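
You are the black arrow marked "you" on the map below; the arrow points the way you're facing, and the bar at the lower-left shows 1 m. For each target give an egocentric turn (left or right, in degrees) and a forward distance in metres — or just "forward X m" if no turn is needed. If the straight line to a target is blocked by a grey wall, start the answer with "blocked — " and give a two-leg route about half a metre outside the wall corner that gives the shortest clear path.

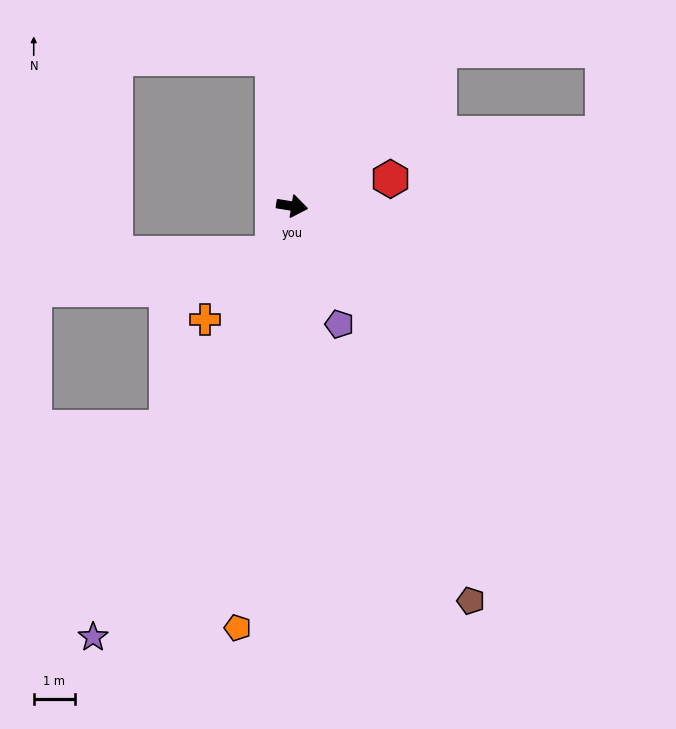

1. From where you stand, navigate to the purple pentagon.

turn right 59°, forward 3.1 m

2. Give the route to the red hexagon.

turn left 25°, forward 2.5 m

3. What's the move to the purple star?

turn right 106°, forward 11.6 m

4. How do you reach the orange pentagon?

turn right 88°, forward 10.4 m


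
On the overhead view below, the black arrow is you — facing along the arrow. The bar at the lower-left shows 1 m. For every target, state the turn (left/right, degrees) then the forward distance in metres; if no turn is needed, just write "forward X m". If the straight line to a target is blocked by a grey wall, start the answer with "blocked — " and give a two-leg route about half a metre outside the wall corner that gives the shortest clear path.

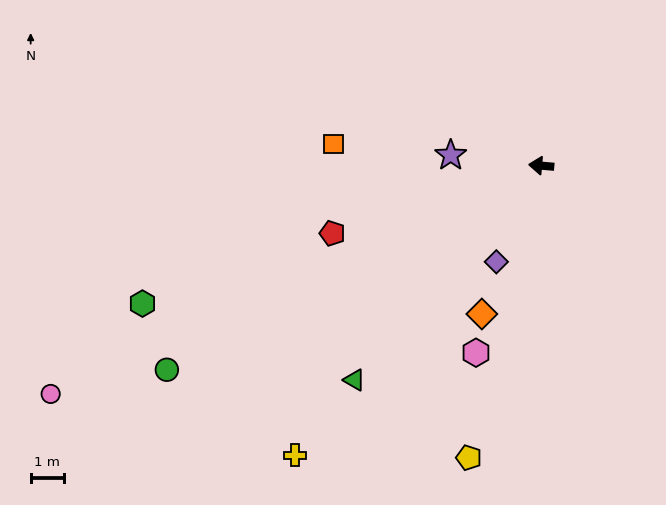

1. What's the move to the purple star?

forward 2.8 m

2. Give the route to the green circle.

turn left 34°, forward 12.9 m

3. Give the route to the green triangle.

turn left 54°, forward 8.6 m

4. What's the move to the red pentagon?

turn left 23°, forward 6.6 m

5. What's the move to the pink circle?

turn left 30°, forward 16.3 m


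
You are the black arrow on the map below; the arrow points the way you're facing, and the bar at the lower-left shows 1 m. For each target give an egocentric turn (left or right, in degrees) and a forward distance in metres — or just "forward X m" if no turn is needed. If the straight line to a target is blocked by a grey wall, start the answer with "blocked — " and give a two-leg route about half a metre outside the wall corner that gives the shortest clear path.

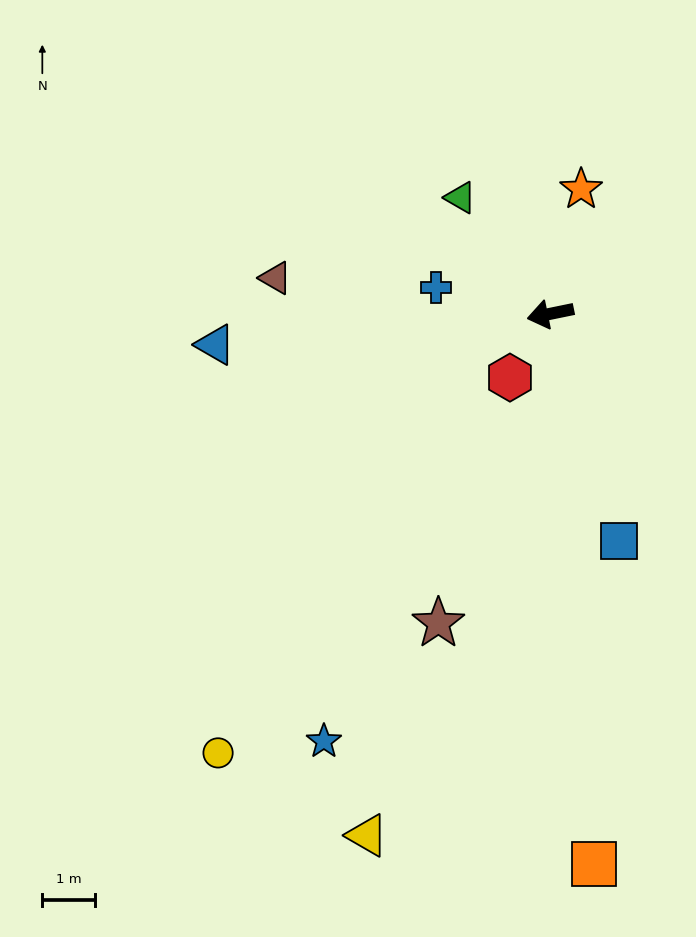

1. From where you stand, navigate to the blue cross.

turn right 25°, forward 2.2 m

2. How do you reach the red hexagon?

turn left 46°, forward 1.4 m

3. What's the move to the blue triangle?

turn right 6°, forward 6.4 m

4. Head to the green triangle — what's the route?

turn right 64°, forward 2.8 m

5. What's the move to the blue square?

turn left 95°, forward 4.5 m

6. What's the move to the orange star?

turn right 115°, forward 2.4 m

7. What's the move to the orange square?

turn left 83°, forward 10.4 m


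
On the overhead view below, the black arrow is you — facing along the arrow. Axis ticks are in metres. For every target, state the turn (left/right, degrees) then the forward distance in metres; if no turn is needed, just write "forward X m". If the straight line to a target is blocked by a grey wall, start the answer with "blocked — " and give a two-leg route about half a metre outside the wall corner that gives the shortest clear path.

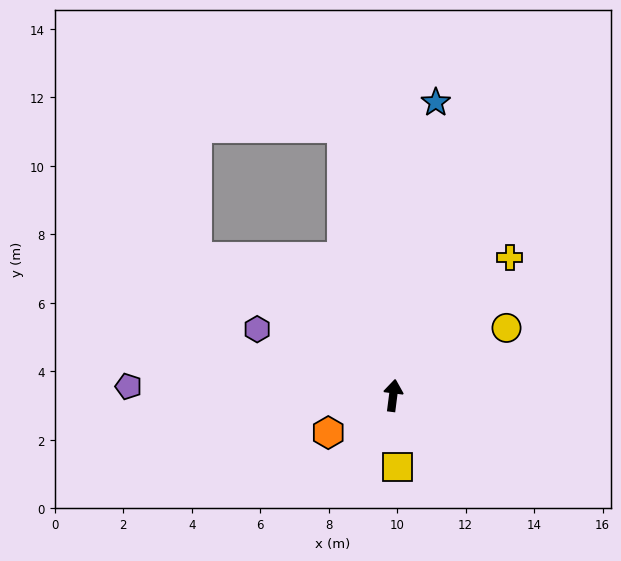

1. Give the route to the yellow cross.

turn right 33°, forward 5.3 m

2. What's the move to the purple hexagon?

turn left 71°, forward 4.4 m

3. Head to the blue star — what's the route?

forward 8.7 m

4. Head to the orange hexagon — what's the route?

turn left 127°, forward 2.2 m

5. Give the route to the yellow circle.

turn right 52°, forward 3.9 m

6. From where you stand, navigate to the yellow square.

turn right 169°, forward 2.1 m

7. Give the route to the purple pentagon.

turn left 95°, forward 7.7 m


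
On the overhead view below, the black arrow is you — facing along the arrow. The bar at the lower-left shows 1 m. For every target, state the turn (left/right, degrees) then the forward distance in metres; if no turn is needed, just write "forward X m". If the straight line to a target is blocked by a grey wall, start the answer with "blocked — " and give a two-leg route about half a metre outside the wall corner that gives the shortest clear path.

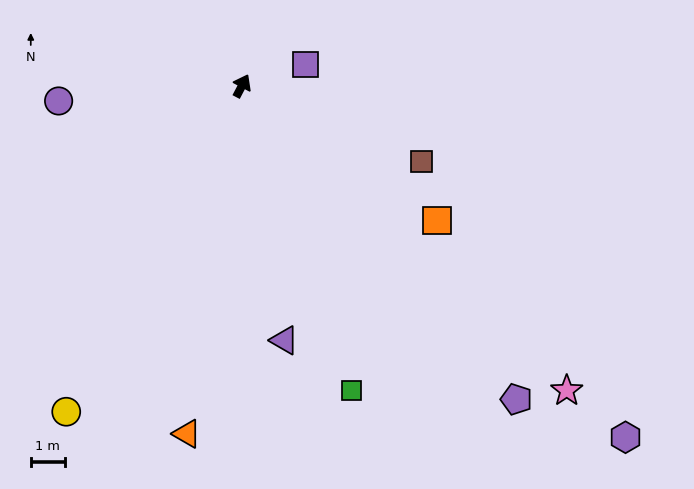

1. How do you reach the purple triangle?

turn right 143°, forward 7.6 m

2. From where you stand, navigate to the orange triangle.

turn right 161°, forward 10.3 m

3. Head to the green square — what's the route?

turn right 132°, forward 9.5 m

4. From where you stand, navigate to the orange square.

turn right 97°, forward 6.9 m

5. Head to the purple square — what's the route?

turn right 44°, forward 2.0 m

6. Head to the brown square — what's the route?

turn right 85°, forward 5.7 m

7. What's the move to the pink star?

turn right 105°, forward 13.1 m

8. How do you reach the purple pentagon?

turn right 111°, forward 12.2 m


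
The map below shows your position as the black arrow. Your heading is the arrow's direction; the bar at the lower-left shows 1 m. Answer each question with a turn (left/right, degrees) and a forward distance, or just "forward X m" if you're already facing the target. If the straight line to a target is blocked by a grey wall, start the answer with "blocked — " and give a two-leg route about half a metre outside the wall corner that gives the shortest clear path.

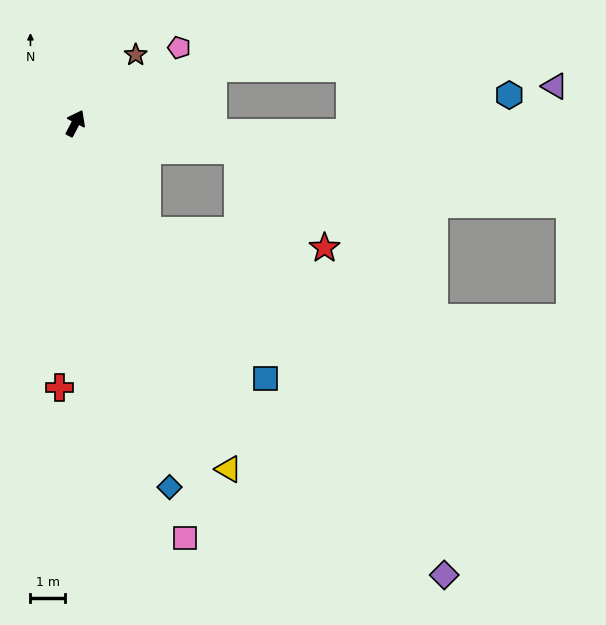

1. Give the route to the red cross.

turn right 156°, forward 7.7 m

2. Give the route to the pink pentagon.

turn right 26°, forward 3.8 m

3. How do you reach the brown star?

turn right 14°, forward 2.7 m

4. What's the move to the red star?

blocked — turn right 72°, forward 4.8 m, then turn right 39°, forward 3.8 m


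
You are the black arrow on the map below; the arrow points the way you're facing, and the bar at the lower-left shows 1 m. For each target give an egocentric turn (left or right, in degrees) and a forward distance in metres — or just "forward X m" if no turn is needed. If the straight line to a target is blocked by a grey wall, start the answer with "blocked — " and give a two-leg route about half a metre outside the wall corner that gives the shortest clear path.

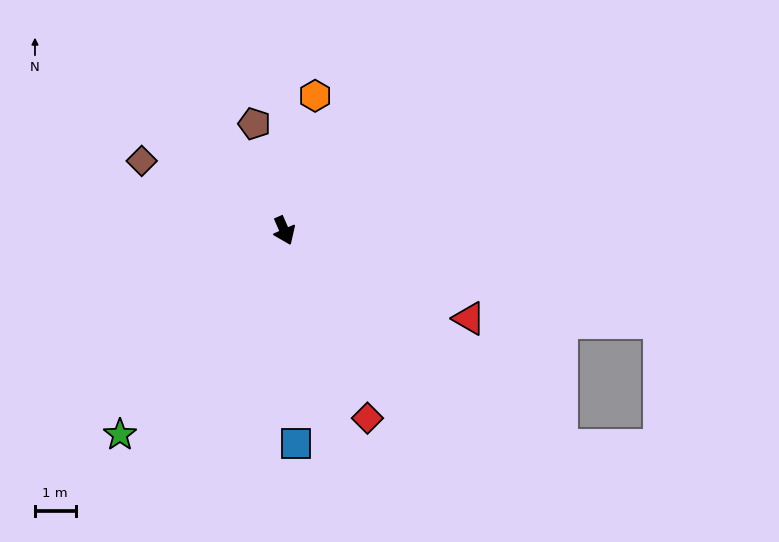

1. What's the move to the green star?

turn right 62°, forward 6.5 m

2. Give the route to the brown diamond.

turn right 140°, forward 3.9 m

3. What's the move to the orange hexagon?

turn left 144°, forward 3.4 m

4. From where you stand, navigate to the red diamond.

forward 5.1 m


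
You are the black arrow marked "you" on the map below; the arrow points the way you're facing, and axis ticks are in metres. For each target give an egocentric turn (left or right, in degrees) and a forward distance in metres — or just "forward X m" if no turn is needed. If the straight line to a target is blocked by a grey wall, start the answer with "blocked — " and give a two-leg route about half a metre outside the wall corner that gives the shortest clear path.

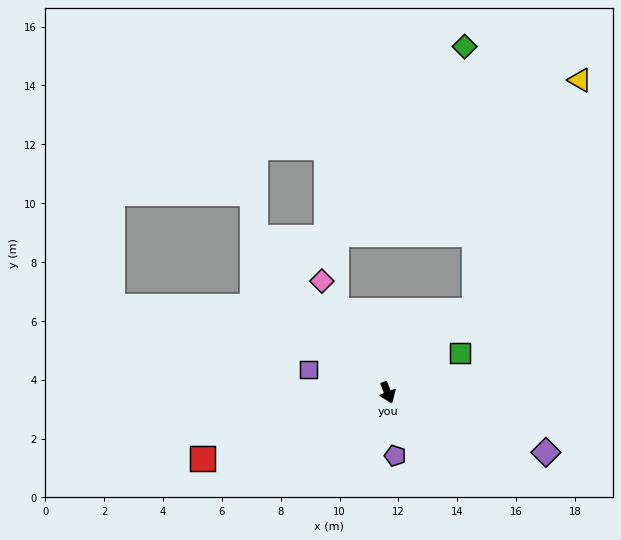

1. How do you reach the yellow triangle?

blocked — turn left 112°, forward 4.1 m, then turn left 22°, forward 8.6 m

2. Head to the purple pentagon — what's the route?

turn right 15°, forward 2.2 m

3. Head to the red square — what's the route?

turn right 92°, forward 6.7 m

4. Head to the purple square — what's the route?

turn right 128°, forward 2.8 m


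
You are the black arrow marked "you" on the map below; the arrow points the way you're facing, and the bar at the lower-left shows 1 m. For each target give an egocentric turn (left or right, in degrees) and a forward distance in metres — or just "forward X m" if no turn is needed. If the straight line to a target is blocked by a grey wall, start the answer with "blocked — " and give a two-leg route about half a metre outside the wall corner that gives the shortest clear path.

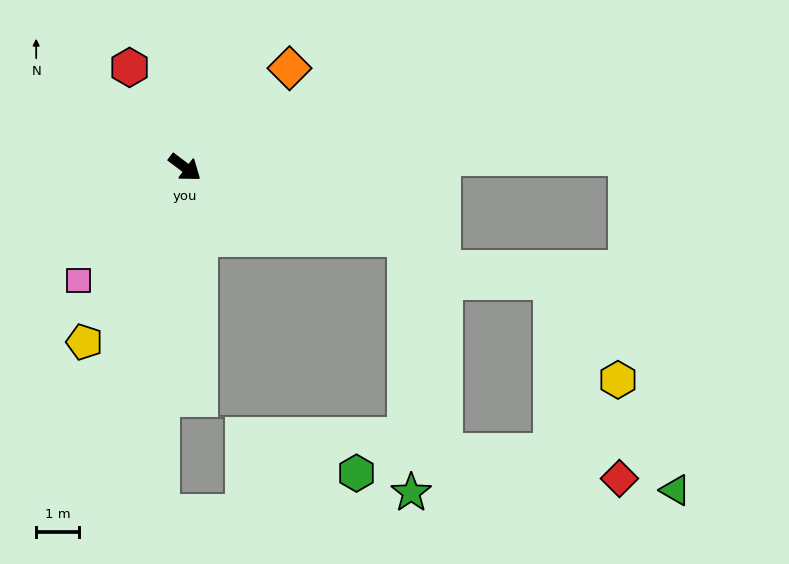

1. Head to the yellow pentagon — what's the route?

turn right 83°, forward 4.7 m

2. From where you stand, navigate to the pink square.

turn right 96°, forward 3.6 m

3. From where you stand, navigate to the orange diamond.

turn left 81°, forward 3.4 m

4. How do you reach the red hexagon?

turn left 156°, forward 2.7 m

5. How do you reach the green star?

blocked — turn left 19°, forward 5.4 m, then turn right 71°, forward 5.9 m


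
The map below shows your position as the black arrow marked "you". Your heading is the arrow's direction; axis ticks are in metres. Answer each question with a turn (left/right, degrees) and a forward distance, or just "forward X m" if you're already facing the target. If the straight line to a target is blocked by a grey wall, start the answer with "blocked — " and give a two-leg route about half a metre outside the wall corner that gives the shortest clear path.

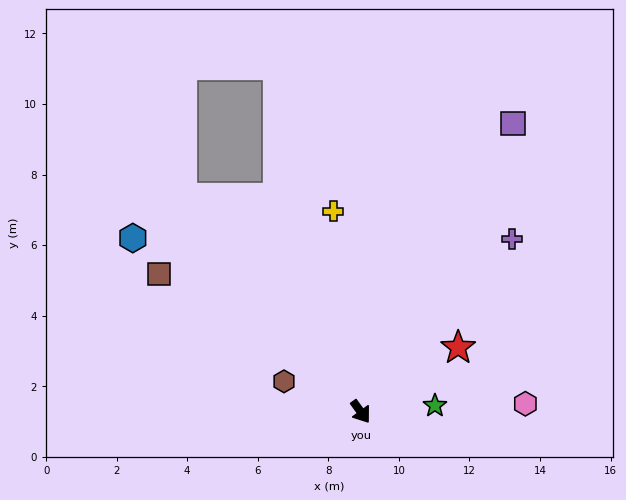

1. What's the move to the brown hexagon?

turn right 147°, forward 2.3 m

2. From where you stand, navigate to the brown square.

turn right 160°, forward 6.9 m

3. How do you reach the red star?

turn left 88°, forward 3.3 m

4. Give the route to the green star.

turn left 59°, forward 2.1 m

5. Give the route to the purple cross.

turn left 103°, forward 6.5 m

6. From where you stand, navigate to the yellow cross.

turn left 152°, forward 5.7 m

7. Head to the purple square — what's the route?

turn left 116°, forward 9.2 m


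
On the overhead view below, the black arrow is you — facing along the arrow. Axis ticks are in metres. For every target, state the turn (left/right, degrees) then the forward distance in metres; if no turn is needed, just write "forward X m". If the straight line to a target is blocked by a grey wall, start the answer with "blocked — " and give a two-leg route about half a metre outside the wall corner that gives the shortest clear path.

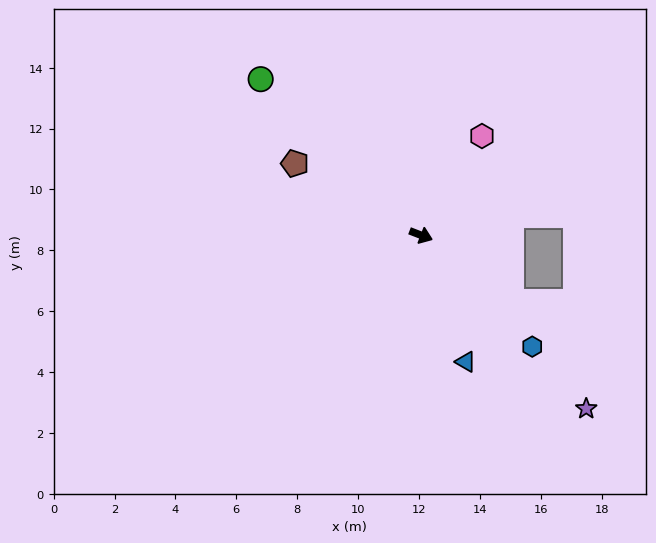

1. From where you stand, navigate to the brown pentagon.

turn left 172°, forward 4.8 m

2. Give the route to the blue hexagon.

turn right 24°, forward 5.2 m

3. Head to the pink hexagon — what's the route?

turn left 80°, forward 3.8 m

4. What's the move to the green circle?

turn left 157°, forward 7.4 m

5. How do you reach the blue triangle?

turn right 49°, forward 4.4 m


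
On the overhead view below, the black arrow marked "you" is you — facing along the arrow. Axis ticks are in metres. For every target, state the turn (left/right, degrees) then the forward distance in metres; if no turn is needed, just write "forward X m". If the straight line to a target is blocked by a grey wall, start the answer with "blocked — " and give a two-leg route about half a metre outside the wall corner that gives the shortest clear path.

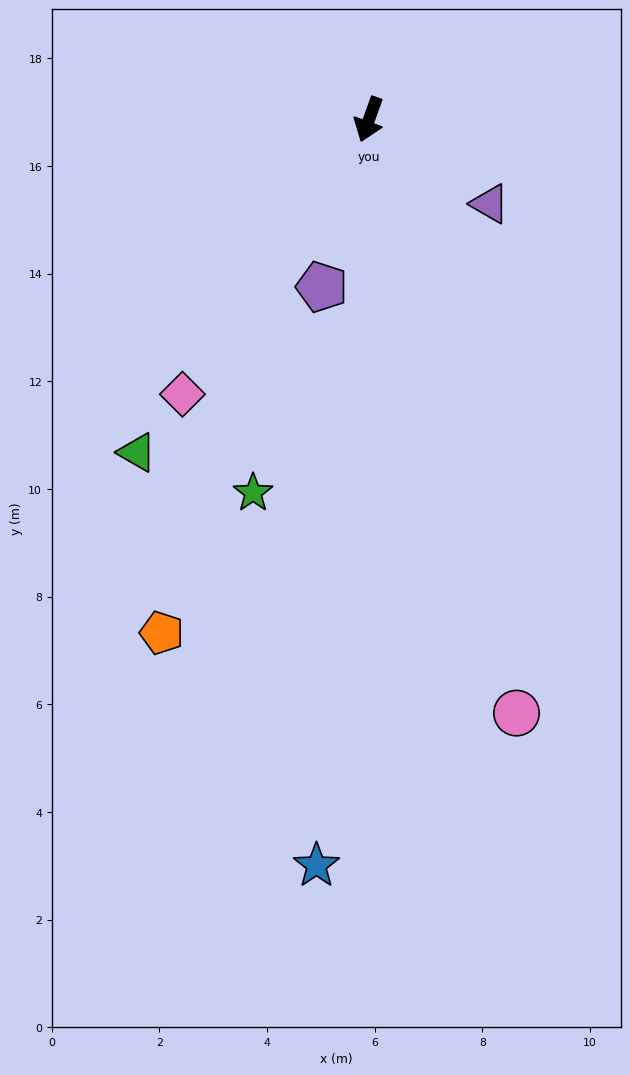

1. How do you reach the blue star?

turn left 16°, forward 13.9 m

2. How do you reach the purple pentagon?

turn left 4°, forward 3.2 m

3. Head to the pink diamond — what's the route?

turn right 14°, forward 6.2 m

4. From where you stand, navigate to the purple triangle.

turn left 75°, forward 2.7 m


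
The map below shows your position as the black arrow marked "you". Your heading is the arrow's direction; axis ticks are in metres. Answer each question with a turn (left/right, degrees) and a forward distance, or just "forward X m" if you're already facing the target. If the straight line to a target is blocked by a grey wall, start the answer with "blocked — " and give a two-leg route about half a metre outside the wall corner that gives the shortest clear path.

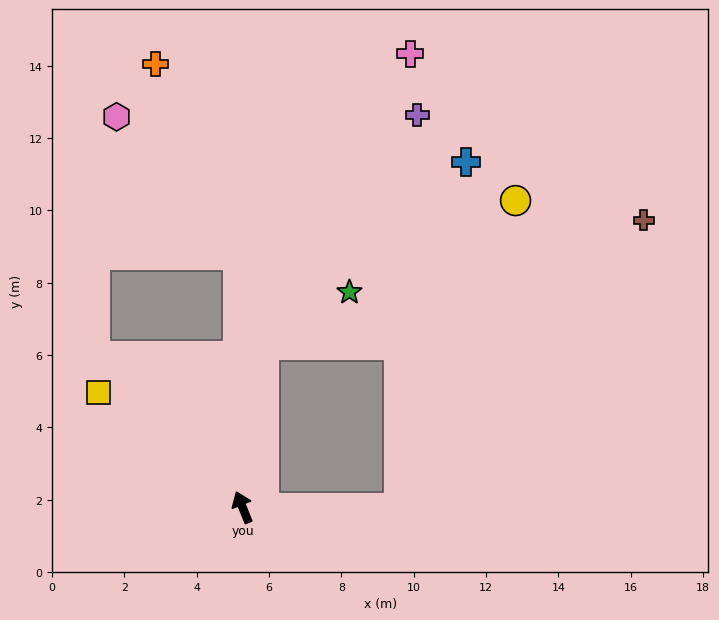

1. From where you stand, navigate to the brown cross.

blocked — turn right 112°, forward 4.3 m, then turn left 50°, forward 10.4 m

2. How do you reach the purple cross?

blocked — turn right 29°, forward 4.5 m, then turn right 27°, forward 7.6 m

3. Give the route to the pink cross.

blocked — turn right 29°, forward 4.5 m, then turn right 20°, forward 9.0 m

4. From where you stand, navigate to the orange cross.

blocked — turn right 21°, forward 7.0 m, then turn left 22°, forward 5.7 m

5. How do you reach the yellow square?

turn left 30°, forward 5.1 m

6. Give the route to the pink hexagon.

blocked — turn right 21°, forward 7.0 m, then turn left 40°, forward 5.1 m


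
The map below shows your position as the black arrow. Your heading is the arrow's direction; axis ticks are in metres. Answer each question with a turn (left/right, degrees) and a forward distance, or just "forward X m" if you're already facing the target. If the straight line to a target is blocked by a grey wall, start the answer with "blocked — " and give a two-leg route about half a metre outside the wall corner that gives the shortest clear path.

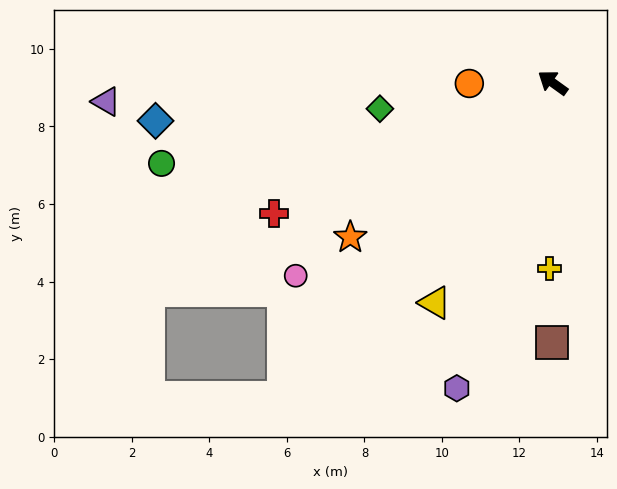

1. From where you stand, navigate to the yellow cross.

turn left 125°, forward 4.8 m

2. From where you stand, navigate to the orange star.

turn left 73°, forward 6.6 m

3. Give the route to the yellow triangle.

turn left 98°, forward 6.4 m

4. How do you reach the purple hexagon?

turn left 108°, forward 8.3 m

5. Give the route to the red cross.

turn left 61°, forward 7.9 m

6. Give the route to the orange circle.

turn left 36°, forward 2.2 m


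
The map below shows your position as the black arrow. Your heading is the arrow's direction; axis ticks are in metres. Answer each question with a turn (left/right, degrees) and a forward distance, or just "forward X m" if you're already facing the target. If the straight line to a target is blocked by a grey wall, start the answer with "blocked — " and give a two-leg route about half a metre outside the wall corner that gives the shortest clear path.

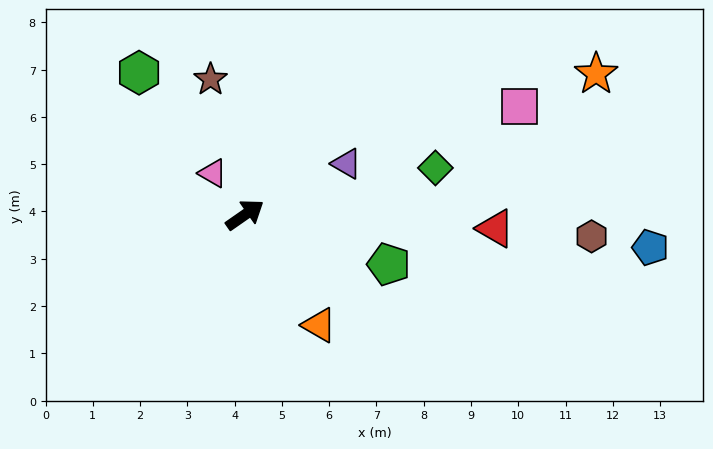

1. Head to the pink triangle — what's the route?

turn left 93°, forward 1.1 m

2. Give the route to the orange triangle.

turn right 91°, forward 2.8 m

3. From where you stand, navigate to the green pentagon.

turn right 54°, forward 3.2 m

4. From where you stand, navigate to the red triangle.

turn right 38°, forward 5.3 m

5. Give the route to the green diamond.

turn right 21°, forward 4.1 m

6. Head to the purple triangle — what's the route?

turn right 8°, forward 2.4 m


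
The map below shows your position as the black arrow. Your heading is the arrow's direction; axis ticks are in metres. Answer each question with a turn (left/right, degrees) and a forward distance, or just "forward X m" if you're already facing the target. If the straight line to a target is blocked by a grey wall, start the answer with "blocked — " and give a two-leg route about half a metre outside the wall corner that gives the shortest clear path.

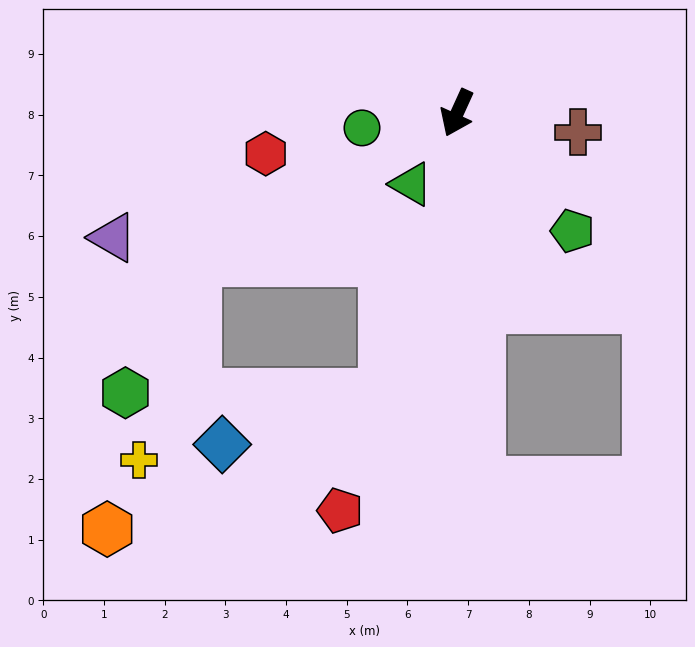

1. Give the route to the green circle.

turn right 57°, forward 1.6 m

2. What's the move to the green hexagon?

blocked — turn right 36°, forward 4.9 m, then turn left 32°, forward 2.5 m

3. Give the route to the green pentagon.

turn left 69°, forward 2.7 m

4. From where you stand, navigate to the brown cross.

turn left 105°, forward 2.0 m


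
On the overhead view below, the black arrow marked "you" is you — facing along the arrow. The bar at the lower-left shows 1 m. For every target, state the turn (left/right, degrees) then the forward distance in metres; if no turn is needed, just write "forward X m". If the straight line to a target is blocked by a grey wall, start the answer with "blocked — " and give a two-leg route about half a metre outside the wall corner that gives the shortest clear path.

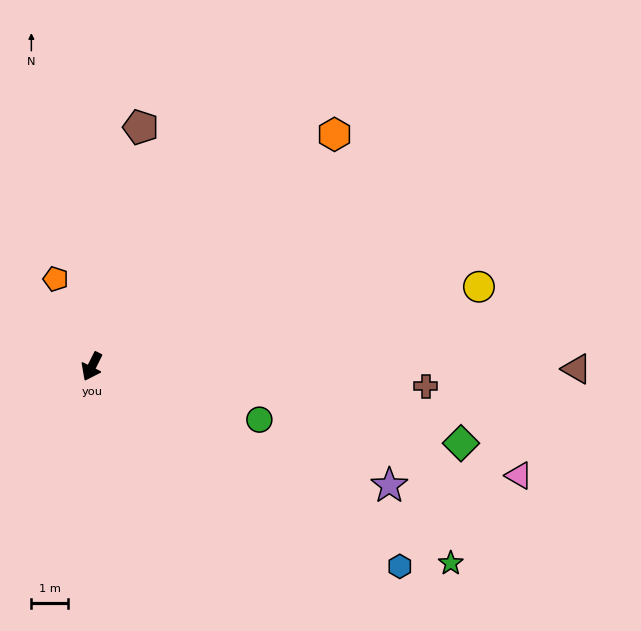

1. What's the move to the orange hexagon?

turn left 160°, forward 9.1 m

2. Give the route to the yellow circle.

turn left 128°, forward 10.7 m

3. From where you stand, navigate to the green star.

turn left 88°, forward 11.0 m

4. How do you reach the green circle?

turn left 99°, forward 4.7 m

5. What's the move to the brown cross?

turn left 113°, forward 9.0 m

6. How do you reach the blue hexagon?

turn left 84°, forward 9.9 m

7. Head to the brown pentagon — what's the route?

turn right 165°, forward 6.6 m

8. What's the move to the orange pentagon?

turn right 131°, forward 2.6 m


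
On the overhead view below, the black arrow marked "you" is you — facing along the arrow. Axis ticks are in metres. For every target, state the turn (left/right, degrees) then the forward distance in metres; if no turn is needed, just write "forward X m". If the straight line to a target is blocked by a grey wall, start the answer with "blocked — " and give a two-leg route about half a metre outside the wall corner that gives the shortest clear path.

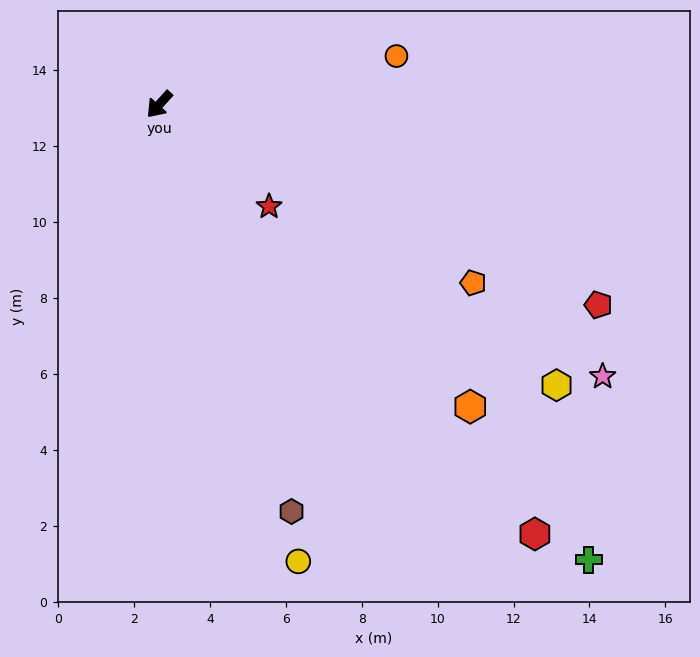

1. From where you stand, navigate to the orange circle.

turn left 144°, forward 6.4 m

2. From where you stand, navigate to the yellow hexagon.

turn left 97°, forward 12.8 m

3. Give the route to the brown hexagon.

turn left 60°, forward 11.3 m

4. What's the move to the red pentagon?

turn left 108°, forward 12.7 m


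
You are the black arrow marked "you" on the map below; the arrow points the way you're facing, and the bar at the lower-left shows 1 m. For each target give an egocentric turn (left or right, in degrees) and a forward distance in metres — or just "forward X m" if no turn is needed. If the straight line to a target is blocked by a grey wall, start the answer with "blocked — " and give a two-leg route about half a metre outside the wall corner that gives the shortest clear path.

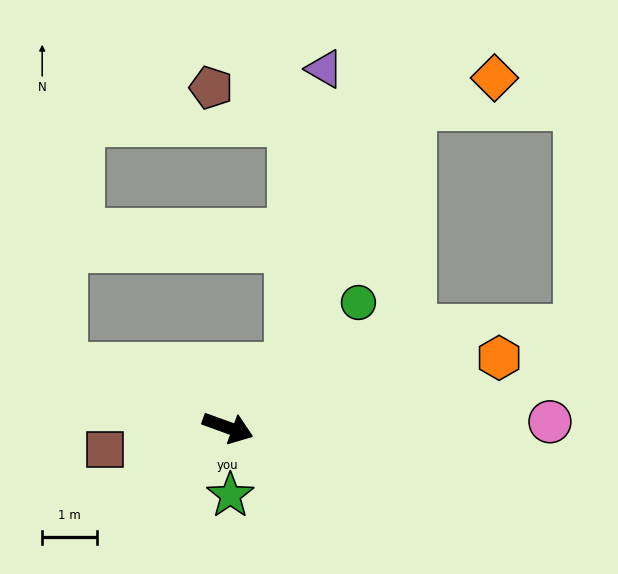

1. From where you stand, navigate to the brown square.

turn right 150°, forward 2.3 m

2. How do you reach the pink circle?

turn left 21°, forward 5.9 m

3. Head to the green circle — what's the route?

turn left 64°, forward 3.3 m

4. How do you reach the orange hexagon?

turn left 34°, forward 5.1 m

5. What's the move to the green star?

turn right 68°, forward 1.2 m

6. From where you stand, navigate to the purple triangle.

blocked — turn left 66°, forward 1.6 m, then turn left 37°, forward 5.5 m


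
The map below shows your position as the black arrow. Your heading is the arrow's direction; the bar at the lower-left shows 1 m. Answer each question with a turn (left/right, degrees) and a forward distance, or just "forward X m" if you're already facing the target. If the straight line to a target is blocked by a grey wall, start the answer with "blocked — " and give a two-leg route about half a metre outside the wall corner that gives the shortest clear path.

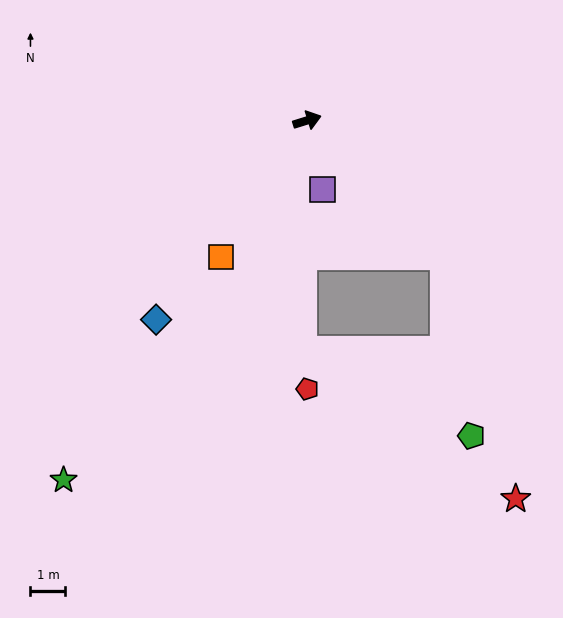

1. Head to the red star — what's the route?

blocked — turn right 62°, forward 5.5 m, then turn right 29°, forward 7.2 m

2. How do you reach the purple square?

turn right 94°, forward 2.0 m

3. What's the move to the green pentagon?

blocked — turn right 62°, forward 5.5 m, then turn right 37°, forward 5.2 m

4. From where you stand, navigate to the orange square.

turn right 139°, forward 4.6 m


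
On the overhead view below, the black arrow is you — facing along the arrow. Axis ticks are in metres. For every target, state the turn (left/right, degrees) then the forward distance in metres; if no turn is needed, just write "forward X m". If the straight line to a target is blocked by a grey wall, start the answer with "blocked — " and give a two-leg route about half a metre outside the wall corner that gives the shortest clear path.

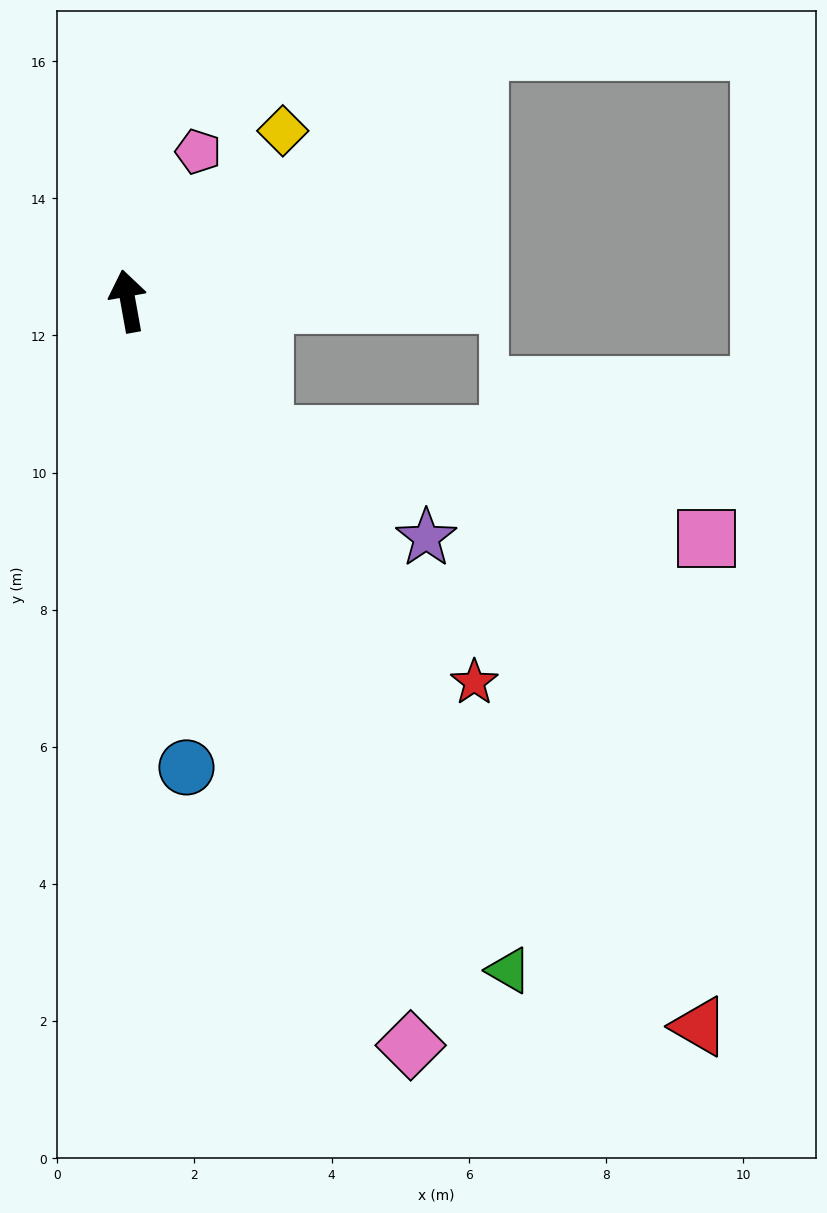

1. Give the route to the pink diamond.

turn right 169°, forward 11.6 m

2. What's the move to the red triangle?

turn right 152°, forward 13.5 m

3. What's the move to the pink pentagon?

turn right 35°, forward 2.4 m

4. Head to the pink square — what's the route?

blocked — turn right 145°, forward 2.8 m, then turn left 32°, forward 6.6 m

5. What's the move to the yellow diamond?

turn right 52°, forward 3.4 m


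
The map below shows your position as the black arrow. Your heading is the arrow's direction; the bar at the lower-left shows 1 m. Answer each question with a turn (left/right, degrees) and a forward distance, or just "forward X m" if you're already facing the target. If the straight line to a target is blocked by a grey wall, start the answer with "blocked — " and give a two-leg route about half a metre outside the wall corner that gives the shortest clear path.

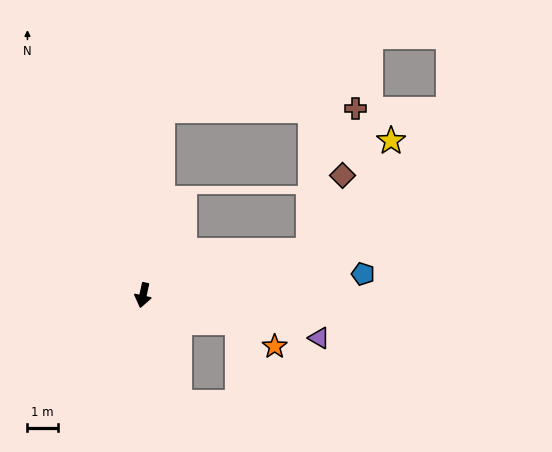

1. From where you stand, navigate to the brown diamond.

blocked — turn left 117°, forward 5.7 m, then turn left 51°, forward 2.7 m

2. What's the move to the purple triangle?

turn left 89°, forward 6.0 m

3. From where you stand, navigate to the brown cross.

blocked — turn right 174°, forward 6.2 m, then turn right 83°, forward 6.3 m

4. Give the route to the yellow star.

blocked — turn left 117°, forward 5.7 m, then turn left 39°, forward 4.5 m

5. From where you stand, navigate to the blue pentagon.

turn left 108°, forward 7.3 m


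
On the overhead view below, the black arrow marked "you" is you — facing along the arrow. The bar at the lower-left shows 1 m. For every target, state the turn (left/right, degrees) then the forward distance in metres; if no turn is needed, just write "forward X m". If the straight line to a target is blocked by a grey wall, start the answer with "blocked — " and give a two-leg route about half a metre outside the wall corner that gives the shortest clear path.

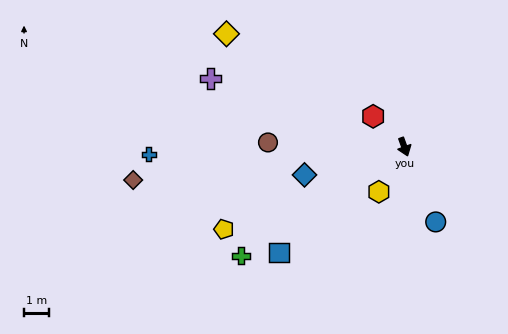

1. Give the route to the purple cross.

turn right 129°, forward 8.1 m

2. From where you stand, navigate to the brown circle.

turn right 112°, forward 5.4 m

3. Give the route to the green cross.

turn right 76°, forward 7.7 m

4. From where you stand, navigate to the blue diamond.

turn right 94°, forward 4.1 m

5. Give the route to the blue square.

turn right 70°, forward 6.5 m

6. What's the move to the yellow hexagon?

turn right 49°, forward 2.0 m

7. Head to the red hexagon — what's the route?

turn right 154°, forward 1.7 m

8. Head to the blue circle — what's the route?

turn left 3°, forward 3.2 m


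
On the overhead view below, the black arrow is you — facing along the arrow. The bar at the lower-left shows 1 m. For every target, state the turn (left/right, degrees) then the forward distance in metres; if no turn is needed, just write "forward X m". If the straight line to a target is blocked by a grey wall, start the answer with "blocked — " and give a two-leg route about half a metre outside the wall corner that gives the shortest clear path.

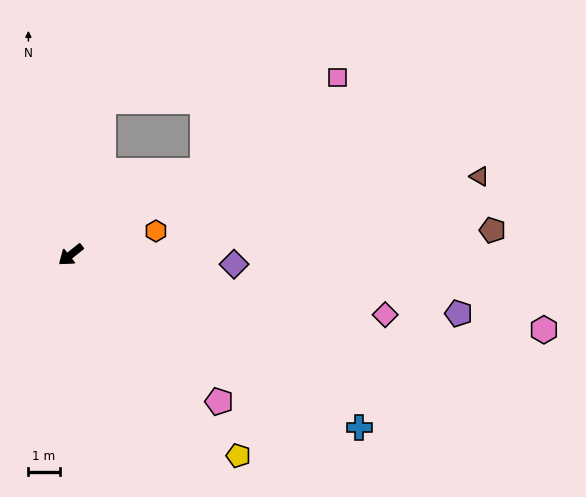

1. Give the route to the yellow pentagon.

turn left 91°, forward 8.3 m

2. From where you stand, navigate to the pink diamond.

turn left 131°, forward 10.2 m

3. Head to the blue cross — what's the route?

turn left 110°, forward 10.7 m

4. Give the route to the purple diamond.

turn left 138°, forward 5.2 m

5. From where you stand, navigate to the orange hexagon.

turn left 157°, forward 2.8 m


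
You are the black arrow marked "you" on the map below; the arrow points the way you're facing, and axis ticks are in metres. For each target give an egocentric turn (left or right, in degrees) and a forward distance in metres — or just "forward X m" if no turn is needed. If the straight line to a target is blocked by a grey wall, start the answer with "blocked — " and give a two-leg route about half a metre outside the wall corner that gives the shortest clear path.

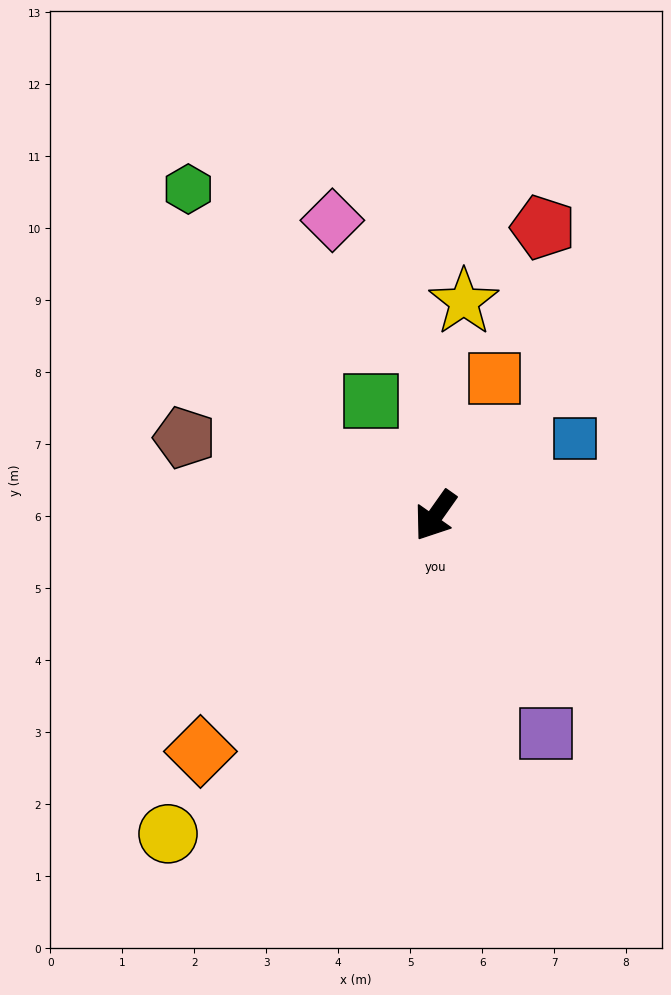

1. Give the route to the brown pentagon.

turn right 72°, forward 3.6 m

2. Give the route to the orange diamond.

turn right 10°, forward 4.6 m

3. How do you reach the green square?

turn right 115°, forward 1.8 m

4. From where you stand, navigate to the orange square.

turn right 168°, forward 2.1 m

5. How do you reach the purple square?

turn left 62°, forward 3.4 m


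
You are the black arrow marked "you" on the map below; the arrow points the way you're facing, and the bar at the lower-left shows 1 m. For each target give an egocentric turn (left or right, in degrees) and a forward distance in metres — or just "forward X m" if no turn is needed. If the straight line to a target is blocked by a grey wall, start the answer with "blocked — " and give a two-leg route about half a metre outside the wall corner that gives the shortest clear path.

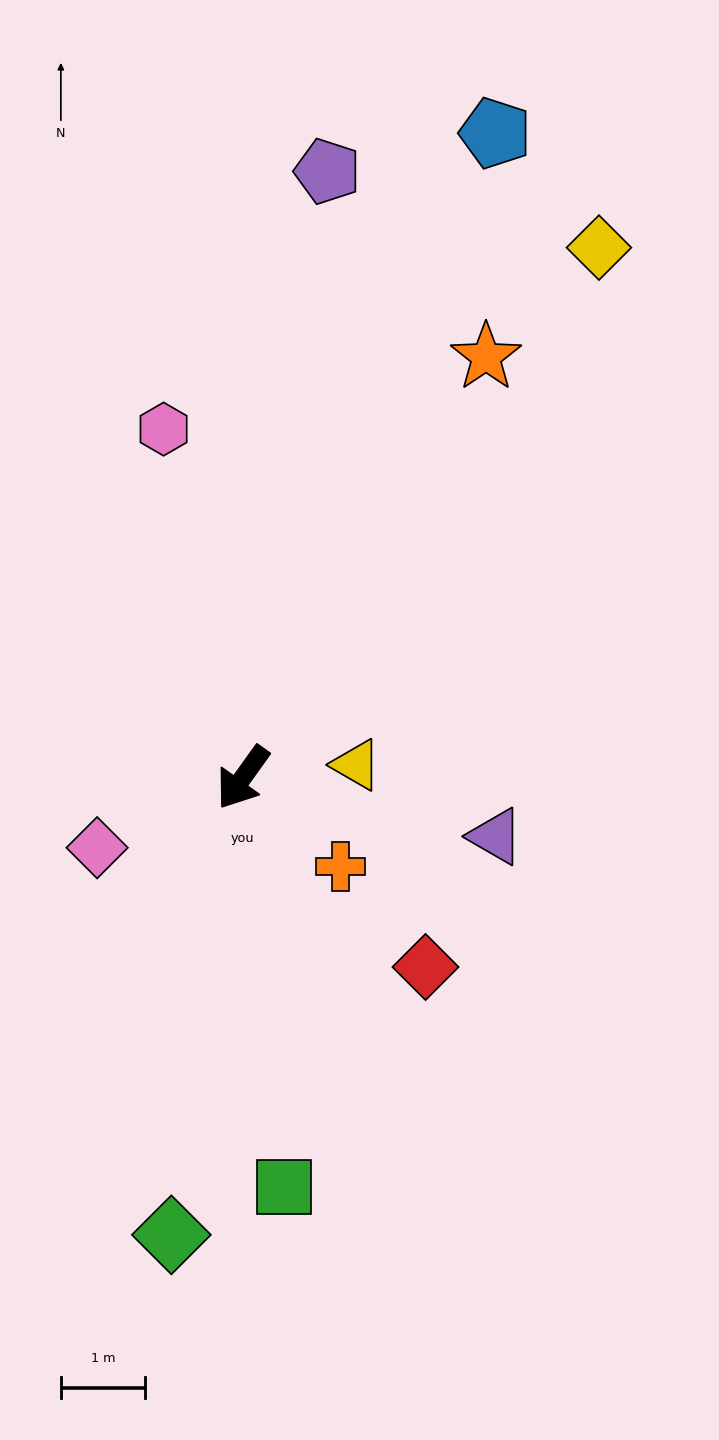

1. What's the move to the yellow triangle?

turn left 132°, forward 1.4 m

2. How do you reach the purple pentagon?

turn right 152°, forward 7.2 m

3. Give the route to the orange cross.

turn left 83°, forward 1.6 m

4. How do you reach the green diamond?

turn left 27°, forward 5.5 m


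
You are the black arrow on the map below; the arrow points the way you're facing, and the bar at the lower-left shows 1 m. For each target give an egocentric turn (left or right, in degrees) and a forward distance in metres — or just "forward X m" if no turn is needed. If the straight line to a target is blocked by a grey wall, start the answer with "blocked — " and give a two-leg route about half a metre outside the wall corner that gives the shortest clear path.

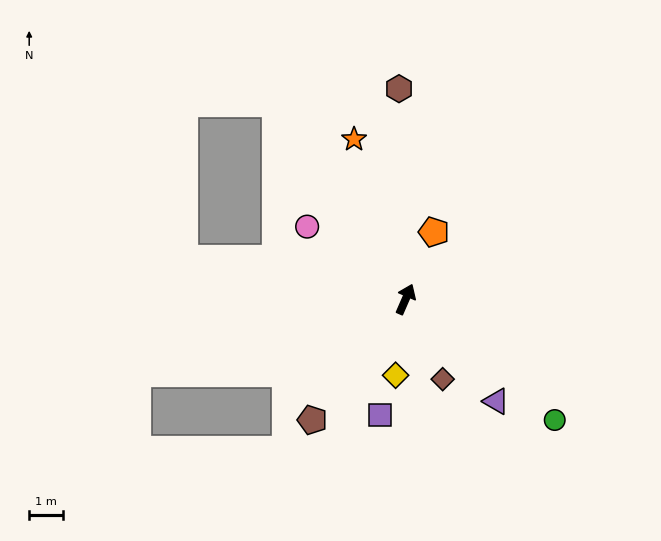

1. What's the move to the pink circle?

turn left 77°, forward 3.6 m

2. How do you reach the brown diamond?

turn right 132°, forward 2.6 m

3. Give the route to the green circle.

turn right 106°, forward 5.7 m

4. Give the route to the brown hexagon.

turn left 25°, forward 6.3 m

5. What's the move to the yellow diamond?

turn right 164°, forward 2.3 m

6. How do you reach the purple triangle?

turn right 115°, forward 4.1 m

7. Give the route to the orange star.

turn left 41°, forward 5.0 m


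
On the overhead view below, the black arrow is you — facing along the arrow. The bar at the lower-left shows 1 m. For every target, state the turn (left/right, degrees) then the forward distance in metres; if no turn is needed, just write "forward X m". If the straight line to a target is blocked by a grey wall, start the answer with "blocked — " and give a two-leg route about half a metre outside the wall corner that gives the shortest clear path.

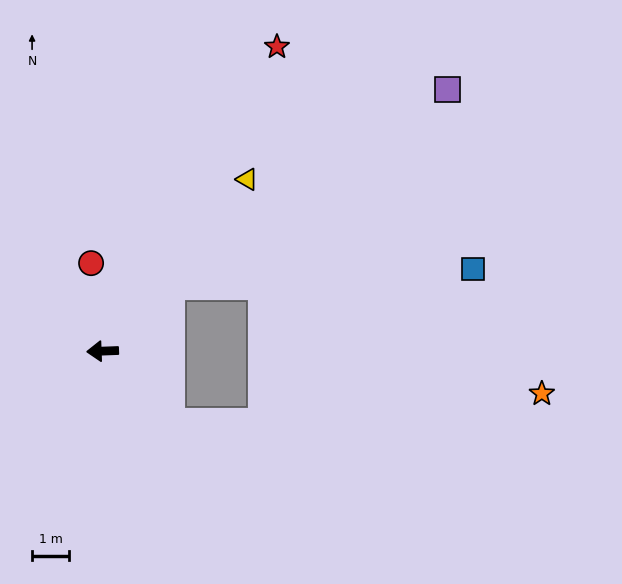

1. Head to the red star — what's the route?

turn right 122°, forward 9.5 m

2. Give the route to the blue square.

blocked — turn right 137°, forward 2.6 m, then turn right 42°, forward 8.2 m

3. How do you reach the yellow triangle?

turn right 132°, forward 6.1 m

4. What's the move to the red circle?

turn right 85°, forward 2.4 m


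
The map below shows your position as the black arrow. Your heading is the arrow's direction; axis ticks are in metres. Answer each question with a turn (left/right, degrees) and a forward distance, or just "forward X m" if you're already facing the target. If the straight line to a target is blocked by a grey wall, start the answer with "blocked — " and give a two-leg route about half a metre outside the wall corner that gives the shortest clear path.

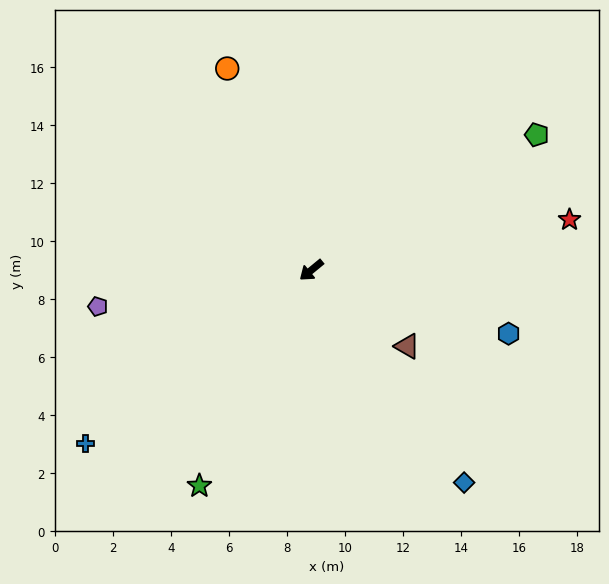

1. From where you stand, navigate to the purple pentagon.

turn right 30°, forward 7.5 m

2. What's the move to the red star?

turn left 152°, forward 9.1 m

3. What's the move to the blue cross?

forward 9.8 m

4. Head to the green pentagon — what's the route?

turn left 172°, forward 9.1 m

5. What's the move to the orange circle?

turn right 107°, forward 7.5 m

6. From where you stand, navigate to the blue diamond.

turn left 86°, forward 9.0 m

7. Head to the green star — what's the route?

turn left 23°, forward 8.4 m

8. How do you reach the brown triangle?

turn left 102°, forward 4.2 m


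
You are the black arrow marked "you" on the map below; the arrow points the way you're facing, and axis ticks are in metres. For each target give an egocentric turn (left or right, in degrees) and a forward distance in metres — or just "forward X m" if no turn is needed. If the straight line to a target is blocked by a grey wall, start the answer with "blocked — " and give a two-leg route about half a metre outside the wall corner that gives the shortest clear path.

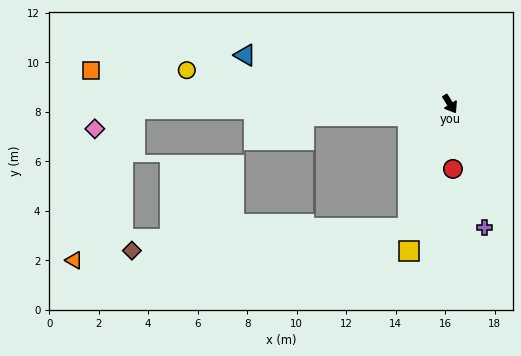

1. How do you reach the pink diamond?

blocked — turn right 121°, forward 12.7 m, then turn left 25°, forward 1.8 m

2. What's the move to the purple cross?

turn right 16°, forward 5.2 m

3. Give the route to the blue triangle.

turn right 136°, forward 8.5 m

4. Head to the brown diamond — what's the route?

blocked — turn right 51°, forward 5.3 m, then turn right 67°, forward 11.2 m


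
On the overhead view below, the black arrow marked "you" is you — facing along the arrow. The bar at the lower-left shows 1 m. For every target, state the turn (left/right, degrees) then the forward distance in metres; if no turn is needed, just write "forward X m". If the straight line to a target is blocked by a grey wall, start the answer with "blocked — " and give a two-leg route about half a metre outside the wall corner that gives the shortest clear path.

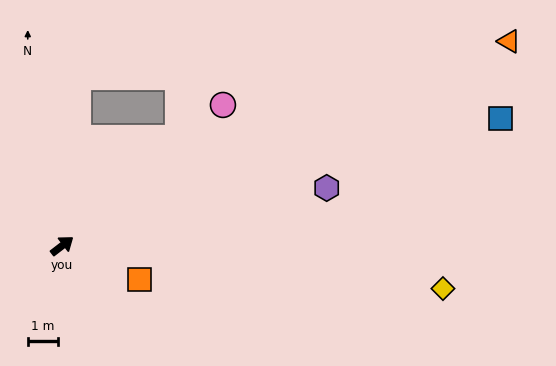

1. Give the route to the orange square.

turn right 61°, forward 2.8 m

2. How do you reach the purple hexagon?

turn right 25°, forward 9.0 m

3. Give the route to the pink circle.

turn left 4°, forward 7.1 m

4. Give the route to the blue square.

turn right 21°, forward 15.2 m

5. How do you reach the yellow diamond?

turn right 44°, forward 12.7 m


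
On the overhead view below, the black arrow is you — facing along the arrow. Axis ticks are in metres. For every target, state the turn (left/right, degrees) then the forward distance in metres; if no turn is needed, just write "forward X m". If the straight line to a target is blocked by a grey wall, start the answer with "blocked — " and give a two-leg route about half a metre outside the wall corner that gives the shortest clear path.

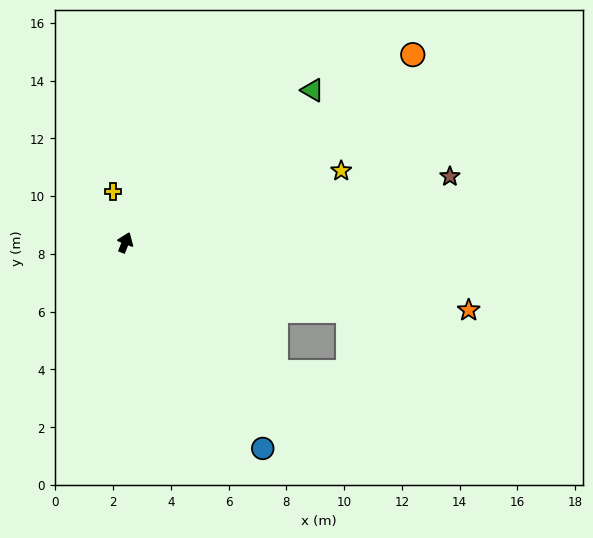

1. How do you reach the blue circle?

turn right 125°, forward 8.6 m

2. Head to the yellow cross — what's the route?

turn left 35°, forward 1.8 m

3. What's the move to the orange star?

turn right 79°, forward 12.1 m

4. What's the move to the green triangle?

turn right 29°, forward 8.4 m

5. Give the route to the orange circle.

turn right 35°, forward 11.9 m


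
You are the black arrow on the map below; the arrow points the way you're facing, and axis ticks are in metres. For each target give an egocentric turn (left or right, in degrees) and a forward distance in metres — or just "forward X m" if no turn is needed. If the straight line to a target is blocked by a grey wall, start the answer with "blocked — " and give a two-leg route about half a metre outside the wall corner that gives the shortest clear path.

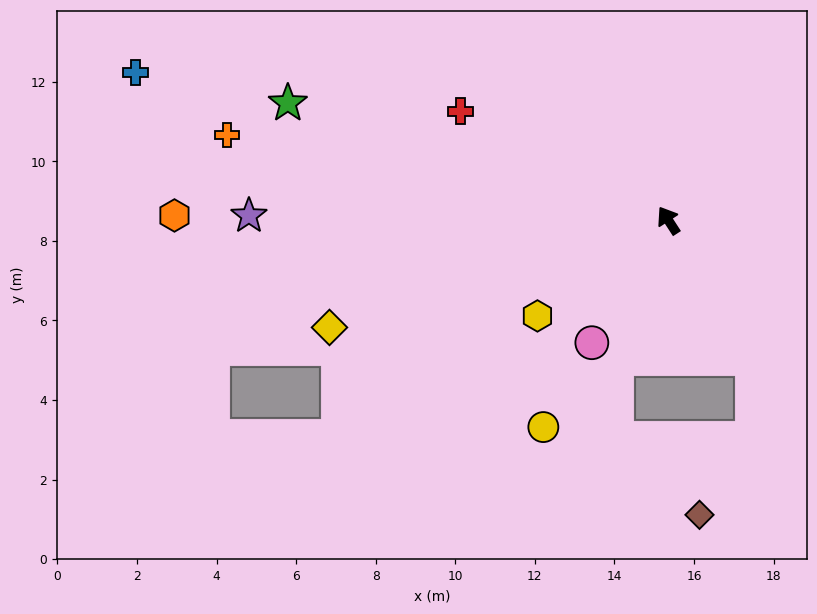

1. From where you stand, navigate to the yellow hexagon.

turn left 93°, forward 4.1 m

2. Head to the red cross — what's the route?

turn left 29°, forward 5.9 m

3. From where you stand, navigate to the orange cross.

turn left 46°, forward 11.3 m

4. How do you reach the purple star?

turn left 56°, forward 10.5 m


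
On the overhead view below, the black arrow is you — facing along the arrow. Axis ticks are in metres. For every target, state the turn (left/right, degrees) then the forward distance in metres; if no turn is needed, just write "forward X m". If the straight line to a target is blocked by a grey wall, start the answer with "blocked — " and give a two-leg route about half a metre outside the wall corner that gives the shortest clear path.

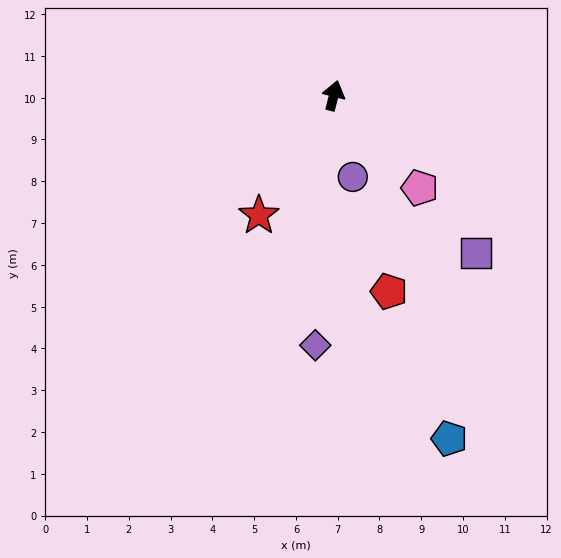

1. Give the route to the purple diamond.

turn right 170°, forward 6.0 m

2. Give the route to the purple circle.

turn right 153°, forward 2.0 m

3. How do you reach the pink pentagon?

turn right 123°, forward 3.0 m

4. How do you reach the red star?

turn left 162°, forward 3.4 m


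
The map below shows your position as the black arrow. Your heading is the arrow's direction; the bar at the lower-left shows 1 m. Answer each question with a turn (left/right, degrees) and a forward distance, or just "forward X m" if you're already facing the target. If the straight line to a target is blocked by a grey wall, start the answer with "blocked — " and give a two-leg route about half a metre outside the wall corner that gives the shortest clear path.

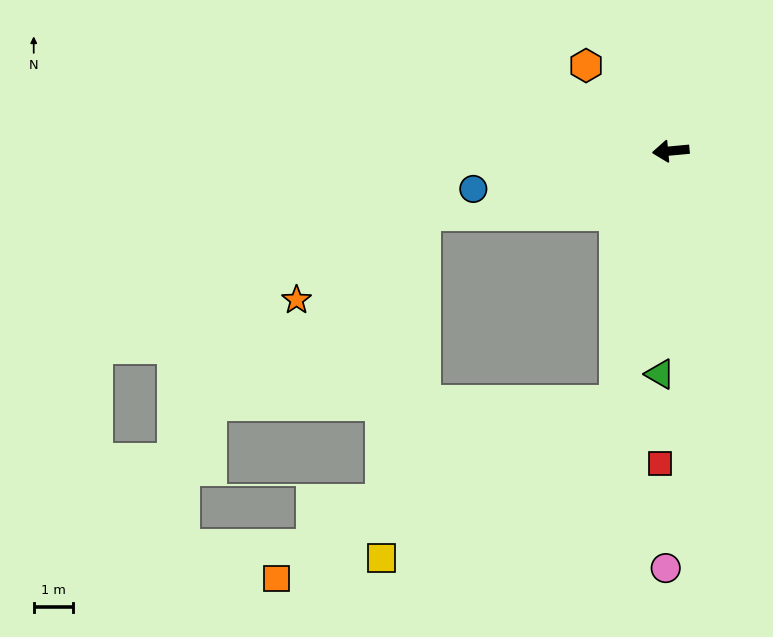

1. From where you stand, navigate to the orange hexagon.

turn right 51°, forward 3.1 m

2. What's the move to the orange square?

blocked — turn left 72°, forward 6.6 m, then turn right 50°, forward 9.8 m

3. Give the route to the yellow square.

blocked — turn left 72°, forward 6.6 m, then turn right 44°, forward 7.2 m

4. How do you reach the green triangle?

turn left 82°, forward 5.7 m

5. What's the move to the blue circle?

turn left 6°, forward 5.1 m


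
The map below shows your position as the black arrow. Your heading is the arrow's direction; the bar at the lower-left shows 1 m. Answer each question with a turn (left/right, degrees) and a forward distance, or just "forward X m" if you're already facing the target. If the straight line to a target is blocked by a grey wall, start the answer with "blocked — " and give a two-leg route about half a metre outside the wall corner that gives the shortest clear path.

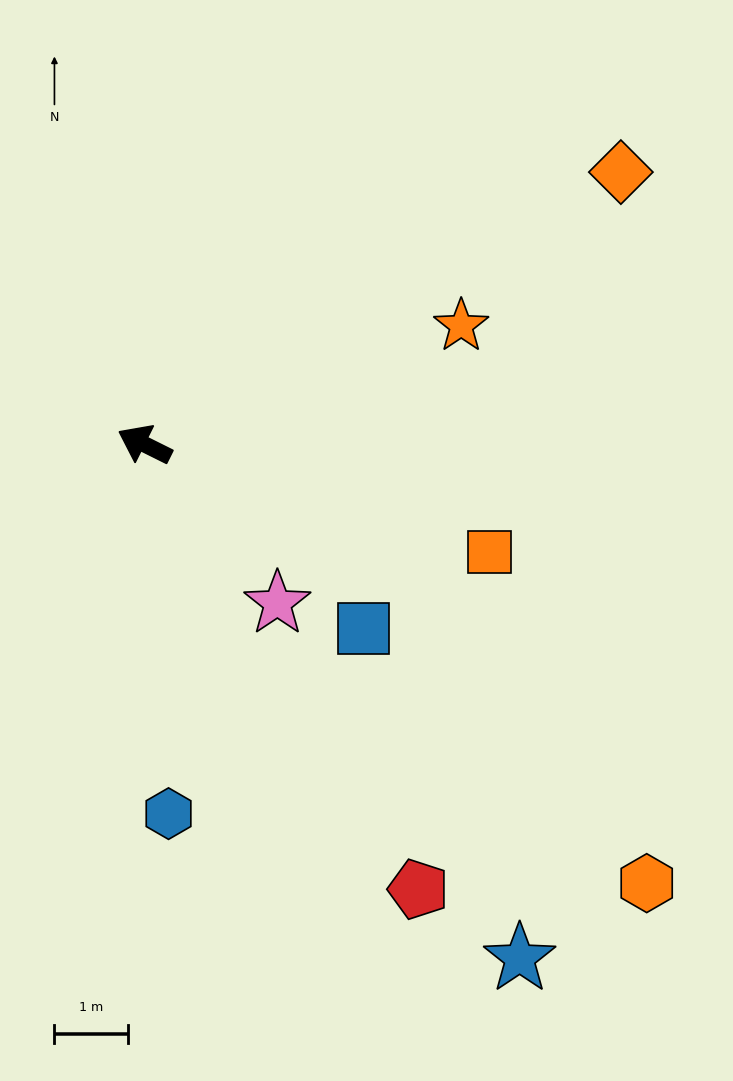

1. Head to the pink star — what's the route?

turn left 156°, forward 2.8 m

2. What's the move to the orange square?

turn right 171°, forward 4.9 m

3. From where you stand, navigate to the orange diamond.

turn right 124°, forward 7.4 m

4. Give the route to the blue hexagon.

turn left 120°, forward 5.0 m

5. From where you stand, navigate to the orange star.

turn right 133°, forward 4.6 m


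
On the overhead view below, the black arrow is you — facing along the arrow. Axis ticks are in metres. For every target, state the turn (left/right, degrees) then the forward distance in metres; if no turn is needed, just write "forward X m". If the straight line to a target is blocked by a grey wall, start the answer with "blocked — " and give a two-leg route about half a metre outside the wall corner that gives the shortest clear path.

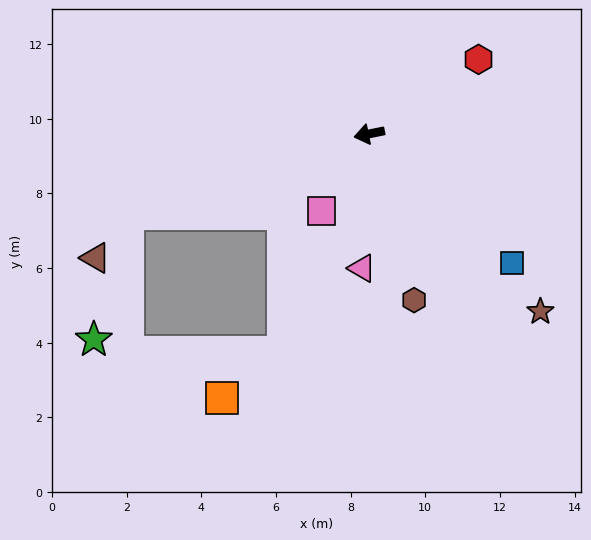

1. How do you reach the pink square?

turn left 47°, forward 2.4 m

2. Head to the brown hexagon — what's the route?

turn left 94°, forward 4.6 m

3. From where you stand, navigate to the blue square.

turn left 126°, forward 5.2 m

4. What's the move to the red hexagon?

turn right 157°, forward 3.5 m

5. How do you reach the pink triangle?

turn left 75°, forward 3.6 m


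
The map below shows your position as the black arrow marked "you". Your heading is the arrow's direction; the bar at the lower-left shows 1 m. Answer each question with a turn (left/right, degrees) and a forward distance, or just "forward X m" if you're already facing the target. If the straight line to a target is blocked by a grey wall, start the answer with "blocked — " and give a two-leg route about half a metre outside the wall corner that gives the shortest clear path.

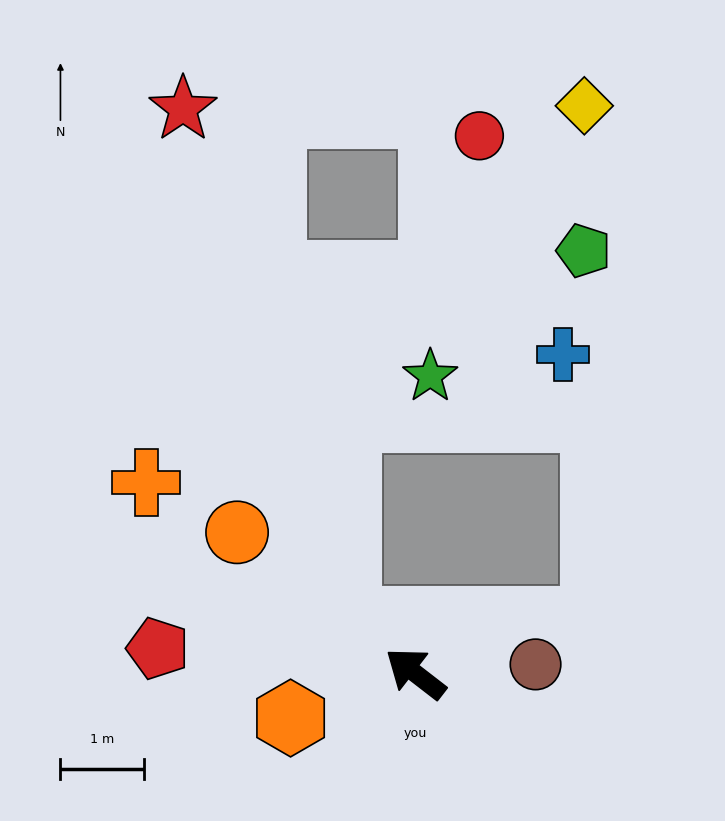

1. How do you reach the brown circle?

turn right 138°, forward 1.4 m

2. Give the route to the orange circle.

forward 2.7 m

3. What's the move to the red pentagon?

turn left 32°, forward 3.1 m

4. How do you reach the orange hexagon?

turn left 57°, forward 1.6 m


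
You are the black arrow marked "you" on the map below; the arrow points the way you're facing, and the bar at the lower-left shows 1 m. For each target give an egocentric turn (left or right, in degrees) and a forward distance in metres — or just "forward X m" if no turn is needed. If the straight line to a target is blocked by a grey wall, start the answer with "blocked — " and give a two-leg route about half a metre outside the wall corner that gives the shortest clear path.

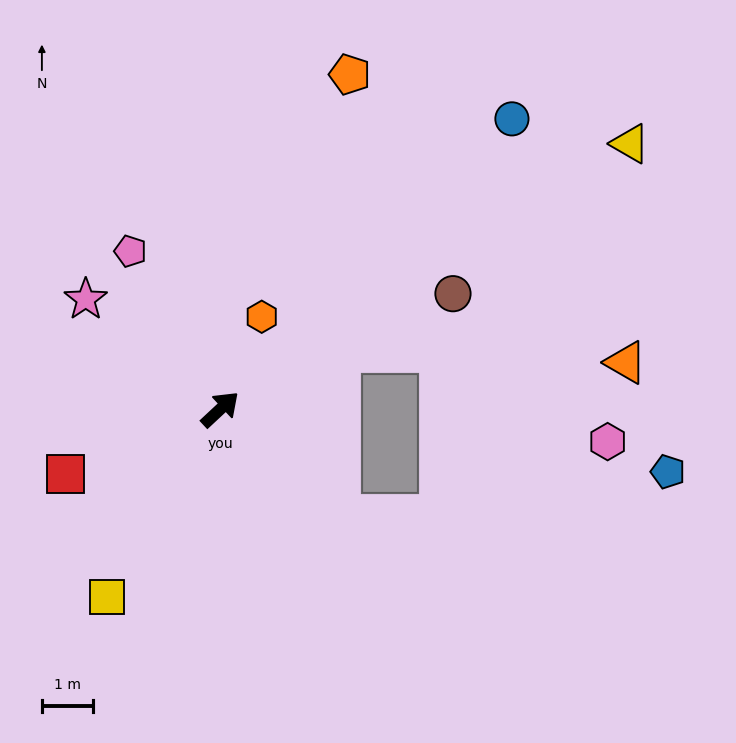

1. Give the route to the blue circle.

forward 8.0 m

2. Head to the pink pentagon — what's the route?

turn left 77°, forward 3.6 m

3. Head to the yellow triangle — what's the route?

turn right 10°, forward 9.5 m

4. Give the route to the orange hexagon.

turn left 23°, forward 2.0 m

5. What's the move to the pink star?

turn left 98°, forward 3.4 m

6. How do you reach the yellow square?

turn right 164°, forward 4.3 m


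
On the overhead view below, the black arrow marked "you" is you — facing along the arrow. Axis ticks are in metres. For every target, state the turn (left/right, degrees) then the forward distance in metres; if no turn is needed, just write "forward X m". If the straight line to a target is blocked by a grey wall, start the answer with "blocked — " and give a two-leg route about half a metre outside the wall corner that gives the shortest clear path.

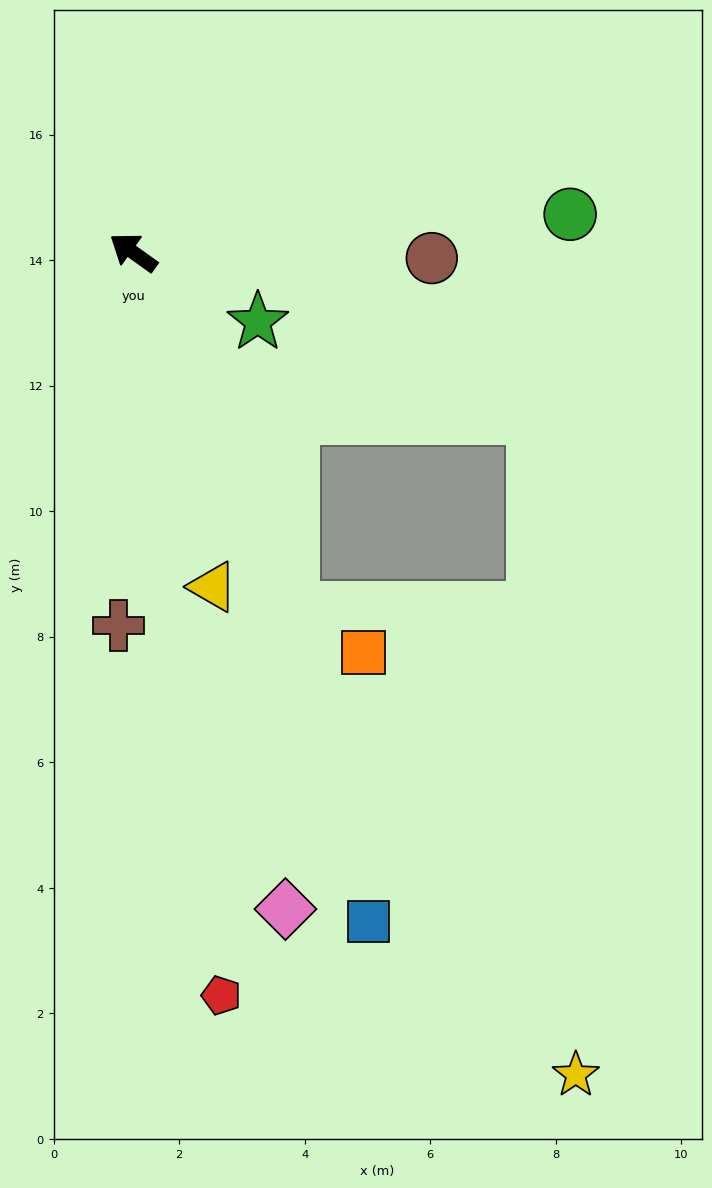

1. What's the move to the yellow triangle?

turn left 139°, forward 5.5 m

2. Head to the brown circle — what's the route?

turn right 145°, forward 4.8 m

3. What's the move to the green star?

turn right 174°, forward 2.3 m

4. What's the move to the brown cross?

turn left 123°, forward 5.9 m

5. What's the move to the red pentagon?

turn left 132°, forward 11.9 m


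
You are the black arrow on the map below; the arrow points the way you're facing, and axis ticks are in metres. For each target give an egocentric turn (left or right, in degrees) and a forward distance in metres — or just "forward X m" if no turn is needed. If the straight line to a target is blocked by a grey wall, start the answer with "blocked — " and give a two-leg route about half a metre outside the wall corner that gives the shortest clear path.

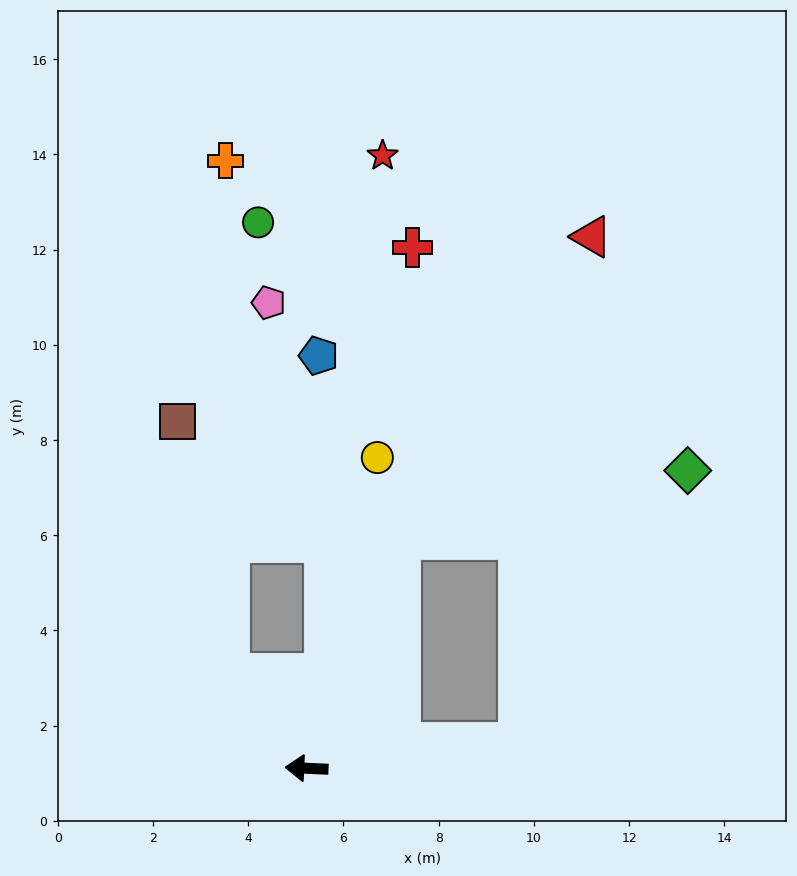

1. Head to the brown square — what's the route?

blocked — turn right 48°, forward 2.6 m, then turn right 28°, forward 5.4 m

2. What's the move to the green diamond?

blocked — turn right 170°, forward 4.5 m, then turn left 51°, forward 6.7 m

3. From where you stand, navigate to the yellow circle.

turn right 100°, forward 6.7 m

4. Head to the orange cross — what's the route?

blocked — turn right 48°, forward 2.6 m, then turn right 39°, forward 10.8 m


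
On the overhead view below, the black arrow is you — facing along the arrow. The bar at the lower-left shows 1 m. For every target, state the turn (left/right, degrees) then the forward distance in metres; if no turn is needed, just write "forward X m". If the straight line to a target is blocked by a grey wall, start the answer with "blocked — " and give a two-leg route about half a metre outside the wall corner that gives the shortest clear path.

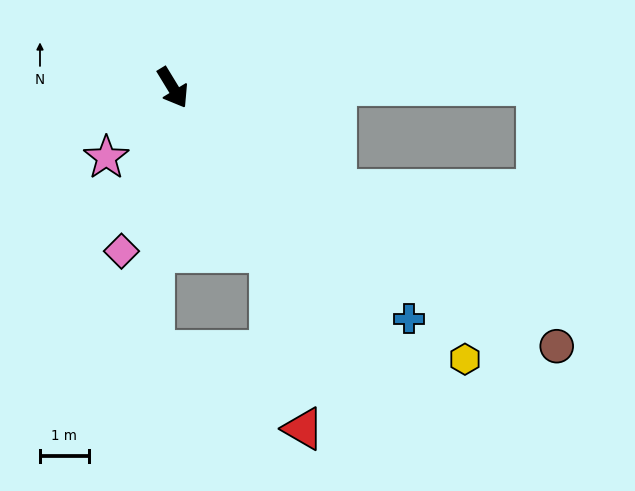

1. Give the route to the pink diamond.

turn right 49°, forward 3.5 m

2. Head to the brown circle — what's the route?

turn left 25°, forward 9.5 m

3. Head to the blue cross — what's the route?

turn left 14°, forward 6.8 m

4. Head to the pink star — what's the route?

turn right 75°, forward 2.0 m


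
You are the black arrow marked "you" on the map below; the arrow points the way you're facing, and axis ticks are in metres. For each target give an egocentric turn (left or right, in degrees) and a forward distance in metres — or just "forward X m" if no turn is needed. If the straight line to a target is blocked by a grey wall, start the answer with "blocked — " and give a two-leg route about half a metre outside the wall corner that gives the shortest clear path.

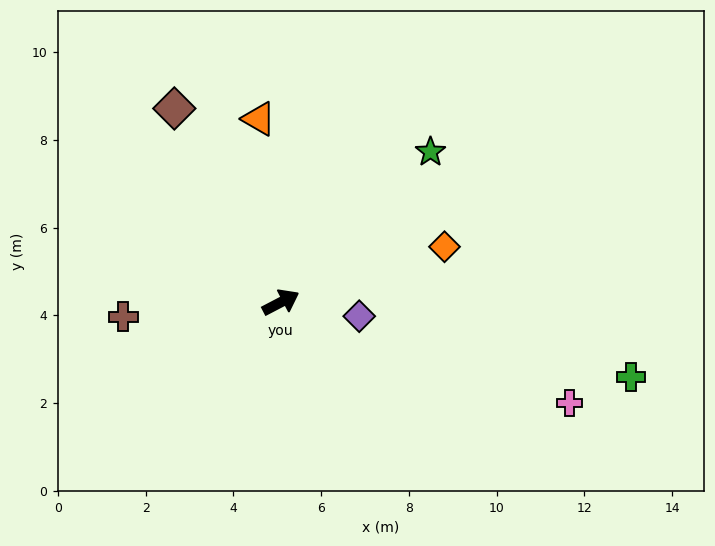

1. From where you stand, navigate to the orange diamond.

turn right 9°, forward 3.9 m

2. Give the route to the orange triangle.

turn left 69°, forward 4.2 m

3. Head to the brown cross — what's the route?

turn left 158°, forward 3.6 m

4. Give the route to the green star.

turn left 18°, forward 4.8 m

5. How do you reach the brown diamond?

turn left 91°, forward 5.0 m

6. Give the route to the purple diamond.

turn right 38°, forward 1.8 m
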